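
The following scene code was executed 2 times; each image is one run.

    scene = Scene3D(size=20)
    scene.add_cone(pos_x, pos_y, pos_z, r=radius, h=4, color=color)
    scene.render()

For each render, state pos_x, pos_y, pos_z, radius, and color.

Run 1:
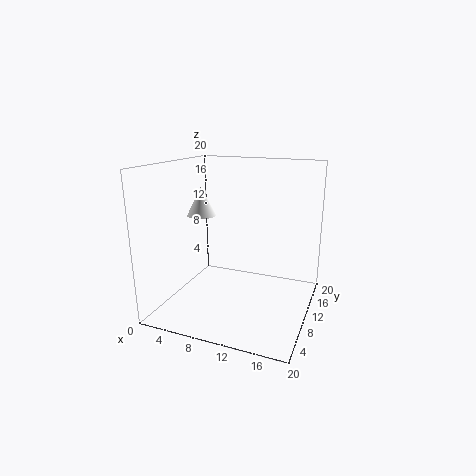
pos_x = 5
pos_y = 9
pos_z = 13
radius = 2
color = 'white'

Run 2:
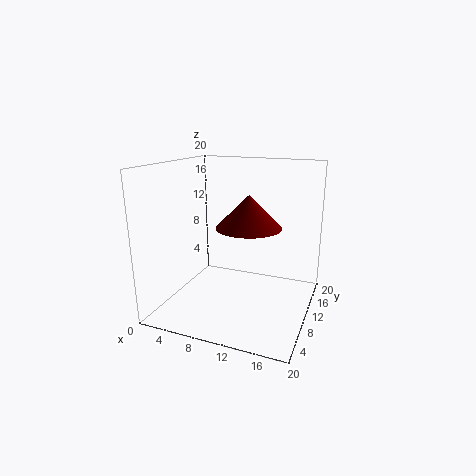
pos_x = 13
pos_y = 6
pos_z = 13
radius = 4
color = 'maroon'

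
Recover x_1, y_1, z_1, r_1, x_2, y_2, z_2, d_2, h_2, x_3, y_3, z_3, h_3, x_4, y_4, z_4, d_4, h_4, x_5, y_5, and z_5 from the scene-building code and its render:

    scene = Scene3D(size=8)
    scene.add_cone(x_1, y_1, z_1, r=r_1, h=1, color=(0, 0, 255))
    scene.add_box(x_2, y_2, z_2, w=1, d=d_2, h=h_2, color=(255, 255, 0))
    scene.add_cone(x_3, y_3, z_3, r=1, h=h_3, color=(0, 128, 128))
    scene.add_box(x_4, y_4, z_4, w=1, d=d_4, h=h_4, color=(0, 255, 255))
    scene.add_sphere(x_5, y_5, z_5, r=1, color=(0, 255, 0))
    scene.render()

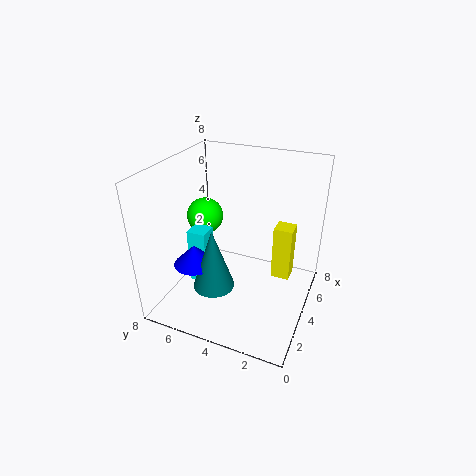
x_1 = 1, y_1 = 5, z_1 = 4, r_1 = 1, x_2 = 4, y_2 = 1, z_2 = 2, d_2 = 1, h_2 = 3, x_3 = 1, y_3 = 4, z_3 = 3, h_3 = 3, x_4 = 2, y_4 = 5, z_4 = 2, d_4 = 1, h_4 = 3, x_5 = 4, y_5 = 6, z_5 = 5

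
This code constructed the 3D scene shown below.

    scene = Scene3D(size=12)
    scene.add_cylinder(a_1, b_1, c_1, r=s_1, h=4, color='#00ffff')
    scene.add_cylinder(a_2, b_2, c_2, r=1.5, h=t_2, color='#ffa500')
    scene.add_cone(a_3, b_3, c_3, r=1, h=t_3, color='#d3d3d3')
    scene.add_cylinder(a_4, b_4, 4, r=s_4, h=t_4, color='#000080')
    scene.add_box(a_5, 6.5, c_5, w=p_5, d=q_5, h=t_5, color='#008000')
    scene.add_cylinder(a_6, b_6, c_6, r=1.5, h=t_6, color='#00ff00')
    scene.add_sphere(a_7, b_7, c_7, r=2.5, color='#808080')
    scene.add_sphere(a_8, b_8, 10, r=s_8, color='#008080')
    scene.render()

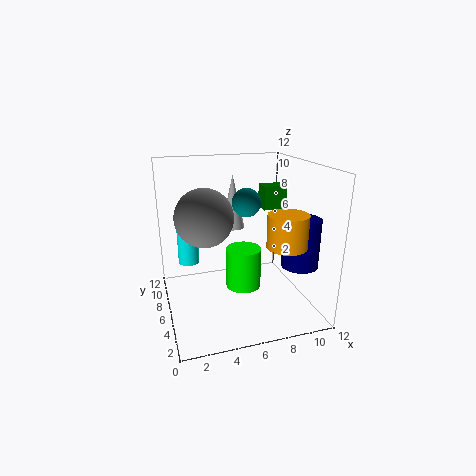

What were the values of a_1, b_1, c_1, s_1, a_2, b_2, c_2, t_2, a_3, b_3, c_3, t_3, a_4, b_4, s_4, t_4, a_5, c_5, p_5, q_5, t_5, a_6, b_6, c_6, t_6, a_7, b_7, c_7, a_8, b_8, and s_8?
a_1 = 2.5
b_1 = 11
c_1 = 2
s_1 = 1
a_2 = 8.5
b_2 = 2
c_2 = 6.5
t_2 = 2.5
a_3 = 6
b_3 = 7.5
c_3 = 6.5
t_3 = 4.5
a_4 = 10.5
b_4 = 3.5
s_4 = 1.5
t_4 = 4
a_5 = 8.5
c_5 = 8
p_5 = 2
q_5 = 1.5
t_5 = 2
a_6 = 6.5
b_6 = 6
c_6 = 1.5
t_6 = 3.5
a_7 = 3.5
b_7 = 7.5
c_7 = 7.5
a_8 = 5.5
b_8 = 2.5
s_8 = 1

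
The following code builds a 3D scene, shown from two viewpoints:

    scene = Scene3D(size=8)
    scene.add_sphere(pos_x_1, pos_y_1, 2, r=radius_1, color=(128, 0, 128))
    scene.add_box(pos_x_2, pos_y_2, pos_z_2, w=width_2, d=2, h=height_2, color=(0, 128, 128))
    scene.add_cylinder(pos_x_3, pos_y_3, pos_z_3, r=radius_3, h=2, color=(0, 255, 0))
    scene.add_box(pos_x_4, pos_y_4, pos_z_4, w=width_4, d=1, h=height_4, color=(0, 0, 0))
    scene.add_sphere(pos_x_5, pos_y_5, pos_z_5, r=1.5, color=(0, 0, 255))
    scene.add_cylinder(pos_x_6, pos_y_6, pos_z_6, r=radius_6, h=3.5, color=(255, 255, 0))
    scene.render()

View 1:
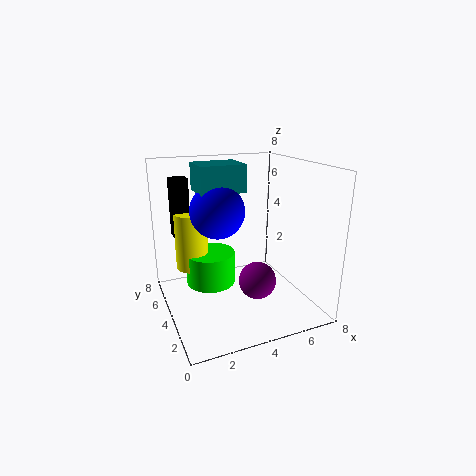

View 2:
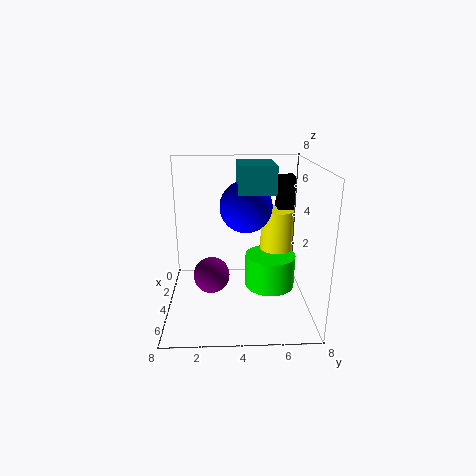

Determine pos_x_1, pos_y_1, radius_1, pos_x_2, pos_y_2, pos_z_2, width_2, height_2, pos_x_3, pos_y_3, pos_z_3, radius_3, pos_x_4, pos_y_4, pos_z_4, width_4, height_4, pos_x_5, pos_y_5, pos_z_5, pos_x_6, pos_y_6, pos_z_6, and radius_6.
pos_x_1 = 4.5, pos_y_1 = 2.5, radius_1 = 1, pos_x_2 = 2, pos_y_2 = 4, pos_z_2 = 6.5, width_2 = 2.5, height_2 = 1.5, pos_x_3 = 3, pos_y_3 = 6, pos_z_3 = 0.5, radius_3 = 1.5, pos_x_4 = 1, pos_y_4 = 6.5, pos_z_4 = 3.5, width_4 = 1, height_4 = 3.5, pos_x_5 = 3, pos_y_5 = 4.5, pos_z_5 = 5.5, pos_x_6 = 2, pos_y_6 = 6.5, pos_z_6 = 1.5, radius_6 = 1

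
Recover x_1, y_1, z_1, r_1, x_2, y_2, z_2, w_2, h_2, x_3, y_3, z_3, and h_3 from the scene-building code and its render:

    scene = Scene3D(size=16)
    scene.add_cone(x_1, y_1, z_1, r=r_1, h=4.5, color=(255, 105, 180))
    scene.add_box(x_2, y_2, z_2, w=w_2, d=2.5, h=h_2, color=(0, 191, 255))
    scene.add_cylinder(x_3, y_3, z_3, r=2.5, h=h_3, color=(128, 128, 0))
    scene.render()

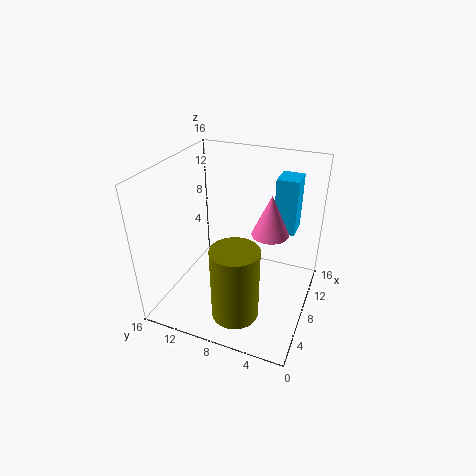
x_1 = 8.5
y_1 = 4.5
z_1 = 9
r_1 = 2
x_2 = 11.5
y_2 = 2.5
z_2 = 7.5
w_2 = 3
h_2 = 6.5
x_3 = 3.5
y_3 = 6.5
z_3 = 1.5
h_3 = 8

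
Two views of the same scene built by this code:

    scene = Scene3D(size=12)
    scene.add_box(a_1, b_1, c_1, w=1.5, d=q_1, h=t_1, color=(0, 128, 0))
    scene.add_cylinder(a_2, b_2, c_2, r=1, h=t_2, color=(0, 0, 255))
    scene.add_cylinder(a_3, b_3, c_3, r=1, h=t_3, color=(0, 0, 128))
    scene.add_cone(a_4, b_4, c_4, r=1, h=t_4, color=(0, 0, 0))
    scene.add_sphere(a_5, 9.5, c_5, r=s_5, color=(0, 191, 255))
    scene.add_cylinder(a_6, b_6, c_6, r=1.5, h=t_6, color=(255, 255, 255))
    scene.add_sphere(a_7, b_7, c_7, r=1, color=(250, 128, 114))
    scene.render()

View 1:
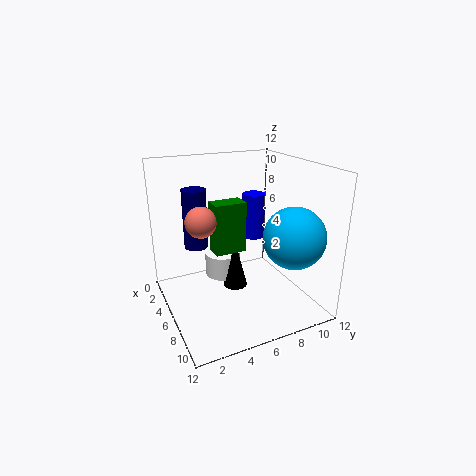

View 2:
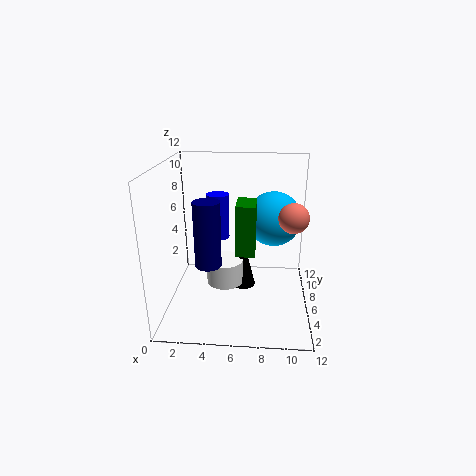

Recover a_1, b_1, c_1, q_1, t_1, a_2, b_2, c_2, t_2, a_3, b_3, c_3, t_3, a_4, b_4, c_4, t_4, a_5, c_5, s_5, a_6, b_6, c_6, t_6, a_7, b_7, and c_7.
a_1 = 6; b_1 = 3.5; c_1 = 5.5; q_1 = 2.5; t_1 = 4; a_2 = 4; b_2 = 8.5; c_2 = 5; t_2 = 4; a_3 = 4; b_3 = 3; c_3 = 5; t_3 = 5; a_4 = 6.5; b_4 = 5.5; c_4 = 2; t_4 = 4; a_5 = 9; c_5 = 6.5; s_5 = 2.5; a_6 = 5; b_6 = 5; c_6 = 2.5; t_6 = 2; a_7 = 10; b_7 = 1.5; c_7 = 9.5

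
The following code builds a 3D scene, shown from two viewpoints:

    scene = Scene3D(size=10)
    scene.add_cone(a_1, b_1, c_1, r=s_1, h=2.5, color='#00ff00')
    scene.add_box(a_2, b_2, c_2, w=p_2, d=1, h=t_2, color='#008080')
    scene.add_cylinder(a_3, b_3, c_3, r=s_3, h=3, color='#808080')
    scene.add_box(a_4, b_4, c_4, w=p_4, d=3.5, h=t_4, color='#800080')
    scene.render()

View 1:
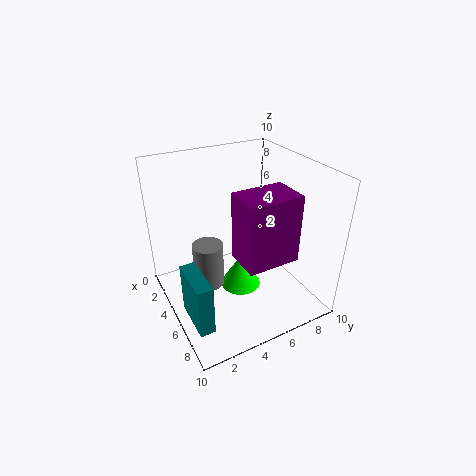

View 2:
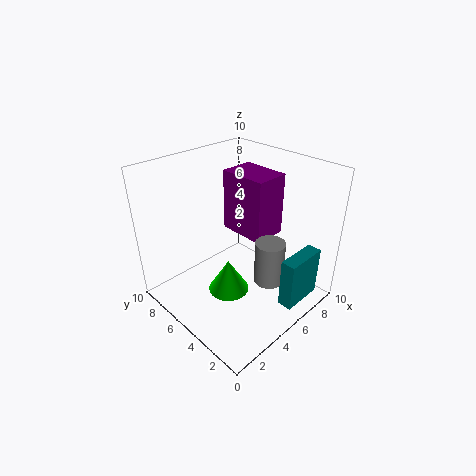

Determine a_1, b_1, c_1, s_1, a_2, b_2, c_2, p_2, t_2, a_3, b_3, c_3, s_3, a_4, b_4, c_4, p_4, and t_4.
a_1 = 4.5, b_1 = 5.5, c_1 = 0.5, s_1 = 1.5, a_2 = 5.5, b_2 = 0.5, c_2 = 1, p_2 = 3, t_2 = 3.5, a_3 = 5.5, b_3 = 2.5, c_3 = 2.5, s_3 = 1, a_4 = 6, b_4 = 4, c_4 = 4.5, p_4 = 2.5, t_4 = 4.5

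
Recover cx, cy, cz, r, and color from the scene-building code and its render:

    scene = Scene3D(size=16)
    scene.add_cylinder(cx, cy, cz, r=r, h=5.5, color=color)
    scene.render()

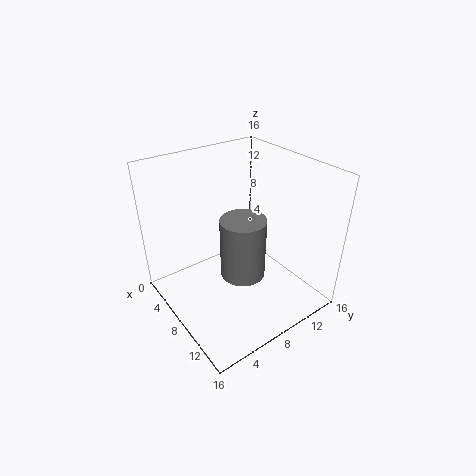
cx = 13.5
cy = 4.5
cz = 8.5
r = 2
color = 'gray'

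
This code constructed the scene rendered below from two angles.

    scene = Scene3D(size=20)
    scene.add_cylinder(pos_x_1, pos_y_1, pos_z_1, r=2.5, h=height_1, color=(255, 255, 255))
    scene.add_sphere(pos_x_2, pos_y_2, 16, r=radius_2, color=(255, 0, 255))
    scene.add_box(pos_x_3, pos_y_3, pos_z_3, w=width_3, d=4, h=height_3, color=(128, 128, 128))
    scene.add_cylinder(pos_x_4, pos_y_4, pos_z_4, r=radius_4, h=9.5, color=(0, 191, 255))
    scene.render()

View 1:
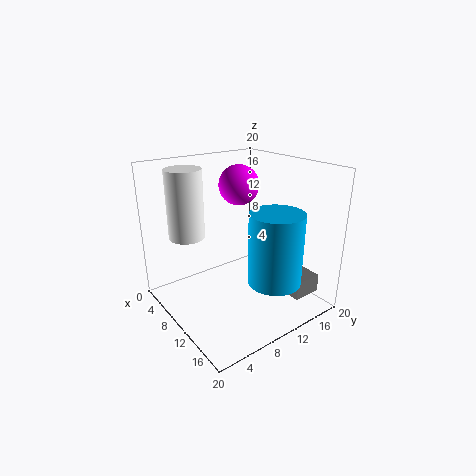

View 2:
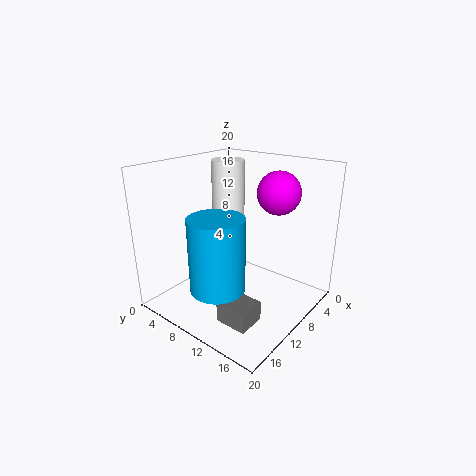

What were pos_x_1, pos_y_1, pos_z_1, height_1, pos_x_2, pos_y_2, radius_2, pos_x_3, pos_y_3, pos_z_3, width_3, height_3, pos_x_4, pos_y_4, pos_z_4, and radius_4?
pos_x_1 = 5.5
pos_y_1 = 4.5
pos_z_1 = 10
height_1 = 9.5
pos_x_2 = 5.5
pos_y_2 = 13.5
radius_2 = 3
pos_x_3 = 15
pos_y_3 = 13.5
pos_z_3 = 3
width_3 = 3.5
height_3 = 2.5
pos_x_4 = 16
pos_y_4 = 11.5
pos_z_4 = 5.5
radius_4 = 3.5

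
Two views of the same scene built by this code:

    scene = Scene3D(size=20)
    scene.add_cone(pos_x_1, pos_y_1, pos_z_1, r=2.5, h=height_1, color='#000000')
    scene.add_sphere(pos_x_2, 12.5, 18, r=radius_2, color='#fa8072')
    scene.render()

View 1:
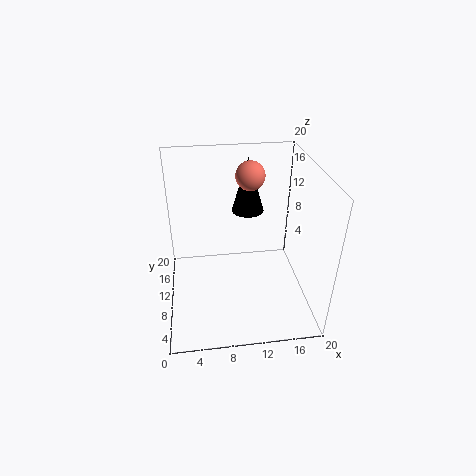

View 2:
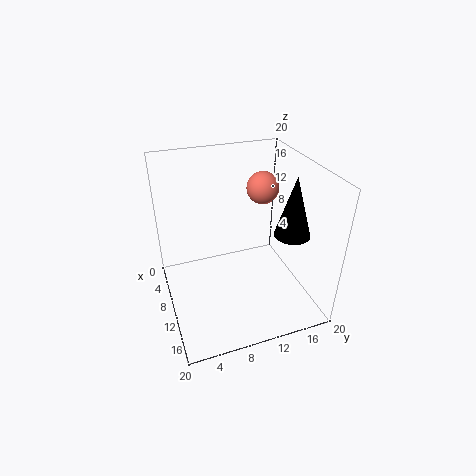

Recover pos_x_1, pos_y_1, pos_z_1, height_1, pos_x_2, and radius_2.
pos_x_1 = 12.5
pos_y_1 = 17
pos_z_1 = 10.5
height_1 = 8.5
pos_x_2 = 12
radius_2 = 2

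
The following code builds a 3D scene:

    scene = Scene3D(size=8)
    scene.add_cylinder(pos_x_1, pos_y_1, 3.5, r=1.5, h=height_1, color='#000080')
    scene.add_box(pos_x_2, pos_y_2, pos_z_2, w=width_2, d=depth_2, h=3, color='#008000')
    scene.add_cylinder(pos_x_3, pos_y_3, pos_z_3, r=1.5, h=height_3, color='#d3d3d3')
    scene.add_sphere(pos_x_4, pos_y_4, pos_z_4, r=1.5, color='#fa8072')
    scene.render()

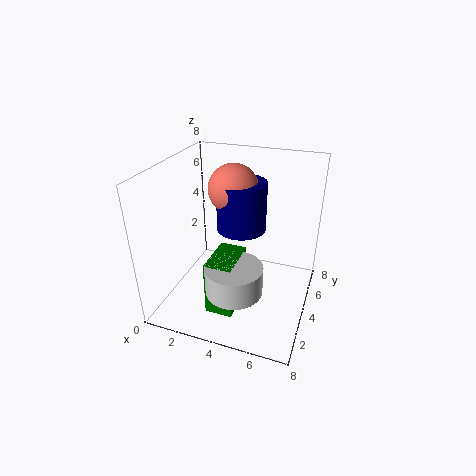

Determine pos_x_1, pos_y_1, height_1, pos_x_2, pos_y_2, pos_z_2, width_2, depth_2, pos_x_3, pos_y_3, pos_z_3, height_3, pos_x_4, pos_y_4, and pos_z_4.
pos_x_1 = 3.5
pos_y_1 = 6
height_1 = 3
pos_x_2 = 3
pos_y_2 = 1.5
pos_z_2 = 0.5
width_2 = 1.5
depth_2 = 2.5
pos_x_3 = 4.5
pos_y_3 = 2
pos_z_3 = 2
height_3 = 1.5
pos_x_4 = 3
pos_y_4 = 6
pos_z_4 = 6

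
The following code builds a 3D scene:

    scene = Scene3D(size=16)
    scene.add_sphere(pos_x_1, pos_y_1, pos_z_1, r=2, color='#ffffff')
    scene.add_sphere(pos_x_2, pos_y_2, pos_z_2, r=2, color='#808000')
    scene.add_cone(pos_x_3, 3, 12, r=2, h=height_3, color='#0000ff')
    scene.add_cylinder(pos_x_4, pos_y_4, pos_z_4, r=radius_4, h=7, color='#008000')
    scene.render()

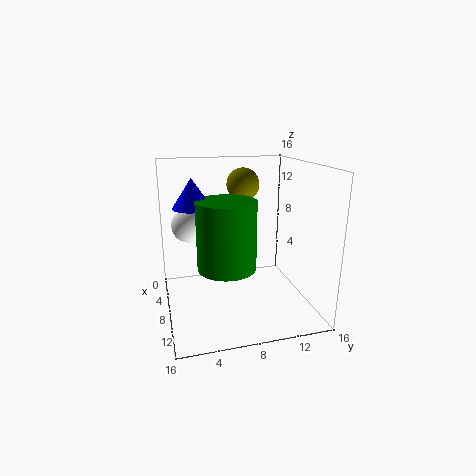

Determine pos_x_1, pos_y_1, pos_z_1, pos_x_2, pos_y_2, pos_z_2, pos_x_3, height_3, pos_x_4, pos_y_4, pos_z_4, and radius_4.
pos_x_1 = 5; pos_y_1 = 3; pos_z_1 = 9; pos_x_2 = 3; pos_y_2 = 10; pos_z_2 = 13; pos_x_3 = 9; height_3 = 3; pos_x_4 = 11; pos_y_4 = 6; pos_z_4 = 6; radius_4 = 3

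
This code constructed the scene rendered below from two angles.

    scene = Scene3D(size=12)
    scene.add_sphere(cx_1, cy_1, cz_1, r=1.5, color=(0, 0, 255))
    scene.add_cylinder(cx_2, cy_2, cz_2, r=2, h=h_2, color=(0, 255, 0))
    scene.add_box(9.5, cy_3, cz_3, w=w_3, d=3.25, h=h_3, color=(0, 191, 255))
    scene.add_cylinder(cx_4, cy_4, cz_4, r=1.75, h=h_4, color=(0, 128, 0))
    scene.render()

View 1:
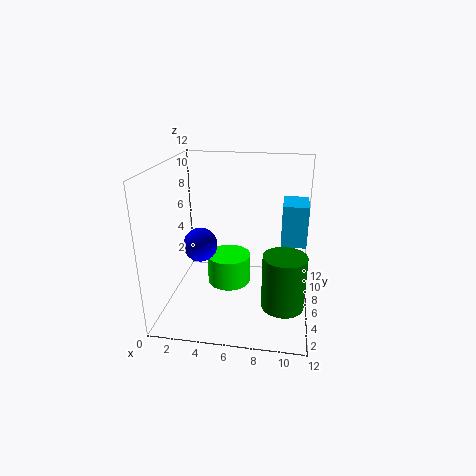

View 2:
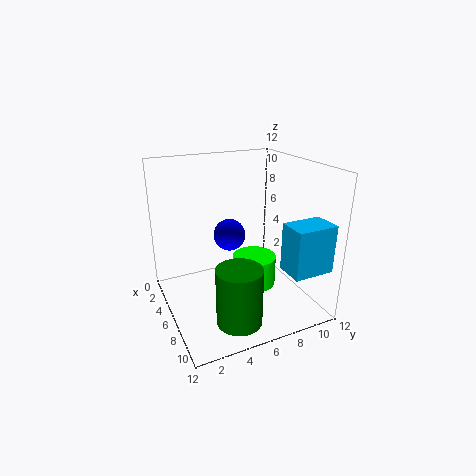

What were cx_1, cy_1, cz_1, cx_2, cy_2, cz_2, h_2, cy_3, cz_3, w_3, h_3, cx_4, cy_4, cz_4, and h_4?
cx_1 = 2.5
cy_1 = 6.75
cz_1 = 4.75
cx_2 = 4.75
cy_2 = 8.25
cz_2 = 0.5
h_2 = 2.75
cy_3 = 8
cz_3 = 4.5
w_3 = 2.25
h_3 = 3.75
cx_4 = 10
cy_4 = 4.25
cz_4 = 1
h_4 = 4.5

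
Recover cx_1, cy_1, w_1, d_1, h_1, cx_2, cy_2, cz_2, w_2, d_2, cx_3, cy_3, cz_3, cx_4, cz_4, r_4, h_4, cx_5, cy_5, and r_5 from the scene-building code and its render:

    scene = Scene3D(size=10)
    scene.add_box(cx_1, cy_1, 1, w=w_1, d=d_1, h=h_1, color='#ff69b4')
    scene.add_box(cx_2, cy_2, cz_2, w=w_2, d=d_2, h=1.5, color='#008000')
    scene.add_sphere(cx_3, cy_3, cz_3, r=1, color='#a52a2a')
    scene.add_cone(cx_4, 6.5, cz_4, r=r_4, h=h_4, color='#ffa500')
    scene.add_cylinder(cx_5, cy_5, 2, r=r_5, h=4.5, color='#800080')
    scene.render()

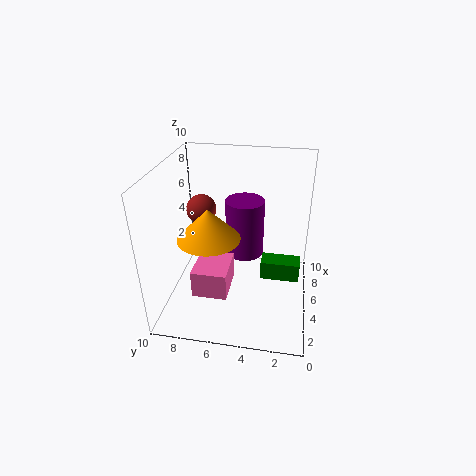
cx_1 = 3
cy_1 = 5.5
w_1 = 3
d_1 = 2.5
h_1 = 2
cx_2 = 6.5
cy_2 = 0.5
cz_2 = 0.5
w_2 = 1.5
d_2 = 3
cx_3 = 5
cy_3 = 7.5
cz_3 = 7
cx_4 = 3
cz_4 = 6
r_4 = 2
h_4 = 2
cx_5 = 8
cy_5 = 5
r_5 = 1.5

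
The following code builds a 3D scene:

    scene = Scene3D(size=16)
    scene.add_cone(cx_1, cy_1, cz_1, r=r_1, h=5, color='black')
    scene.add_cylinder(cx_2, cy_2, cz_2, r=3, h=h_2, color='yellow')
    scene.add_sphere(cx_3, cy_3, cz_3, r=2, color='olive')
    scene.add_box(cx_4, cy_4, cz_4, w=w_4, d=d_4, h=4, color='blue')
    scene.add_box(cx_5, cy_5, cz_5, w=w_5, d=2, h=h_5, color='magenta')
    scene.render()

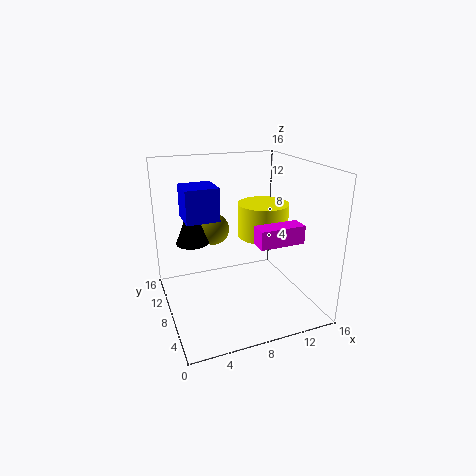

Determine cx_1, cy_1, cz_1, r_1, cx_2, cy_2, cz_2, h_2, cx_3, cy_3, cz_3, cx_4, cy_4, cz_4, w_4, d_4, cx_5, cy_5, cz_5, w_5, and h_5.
cx_1 = 4, cy_1 = 13, cz_1 = 6, r_1 = 2, cx_2 = 12, cy_2 = 10, cz_2 = 7, h_2 = 4, cx_3 = 7, cy_3 = 14, cz_3 = 7, cx_4 = 3, cy_4 = 11, cz_4 = 9, w_4 = 4, d_4 = 4, cx_5 = 9, cy_5 = 4, cz_5 = 8, w_5 = 5, h_5 = 2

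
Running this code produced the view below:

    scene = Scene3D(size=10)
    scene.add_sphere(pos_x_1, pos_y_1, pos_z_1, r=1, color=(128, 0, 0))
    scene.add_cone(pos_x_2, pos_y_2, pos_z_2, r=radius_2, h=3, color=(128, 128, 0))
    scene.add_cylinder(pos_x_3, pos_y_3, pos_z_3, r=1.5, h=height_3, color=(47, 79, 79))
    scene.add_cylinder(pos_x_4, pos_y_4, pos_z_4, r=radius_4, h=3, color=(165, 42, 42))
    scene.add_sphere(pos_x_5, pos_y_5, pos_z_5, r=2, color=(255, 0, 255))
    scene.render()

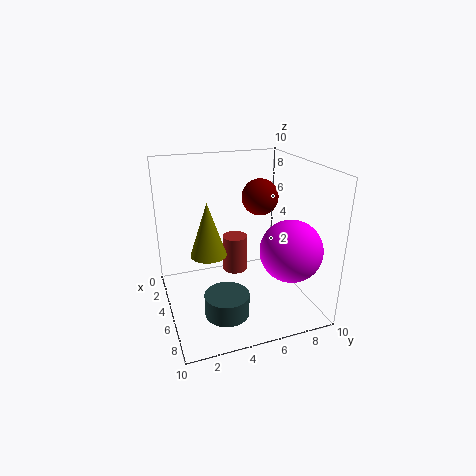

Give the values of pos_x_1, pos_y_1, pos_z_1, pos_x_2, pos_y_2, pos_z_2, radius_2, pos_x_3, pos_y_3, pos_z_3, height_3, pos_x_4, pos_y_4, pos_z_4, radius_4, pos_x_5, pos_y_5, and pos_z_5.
pos_x_1 = 8.5
pos_y_1 = 5
pos_z_1 = 9
pos_x_2 = 8.5
pos_y_2 = 2
pos_z_2 = 6
radius_2 = 1
pos_x_3 = 7
pos_y_3 = 3.5
pos_z_3 = 0.5
height_3 = 1.5
pos_x_4 = 1.5
pos_y_4 = 6
pos_z_4 = 0.5
radius_4 = 1
pos_x_5 = 8
pos_y_5 = 7.5
pos_z_5 = 5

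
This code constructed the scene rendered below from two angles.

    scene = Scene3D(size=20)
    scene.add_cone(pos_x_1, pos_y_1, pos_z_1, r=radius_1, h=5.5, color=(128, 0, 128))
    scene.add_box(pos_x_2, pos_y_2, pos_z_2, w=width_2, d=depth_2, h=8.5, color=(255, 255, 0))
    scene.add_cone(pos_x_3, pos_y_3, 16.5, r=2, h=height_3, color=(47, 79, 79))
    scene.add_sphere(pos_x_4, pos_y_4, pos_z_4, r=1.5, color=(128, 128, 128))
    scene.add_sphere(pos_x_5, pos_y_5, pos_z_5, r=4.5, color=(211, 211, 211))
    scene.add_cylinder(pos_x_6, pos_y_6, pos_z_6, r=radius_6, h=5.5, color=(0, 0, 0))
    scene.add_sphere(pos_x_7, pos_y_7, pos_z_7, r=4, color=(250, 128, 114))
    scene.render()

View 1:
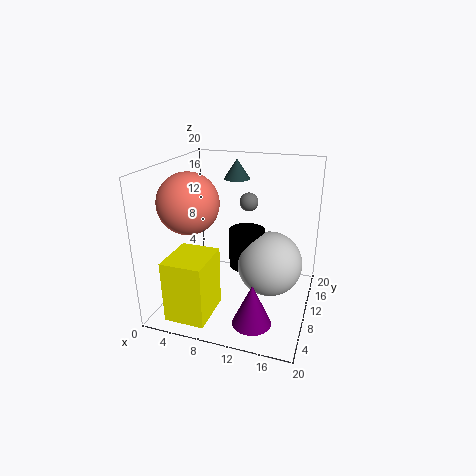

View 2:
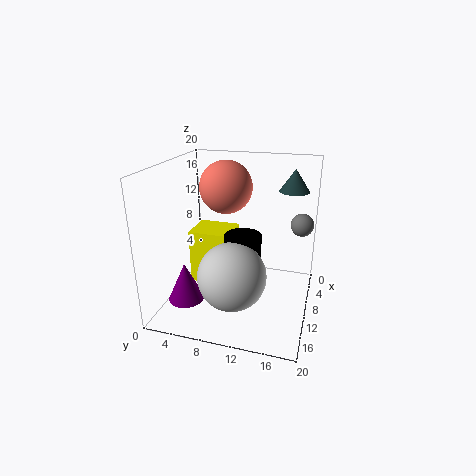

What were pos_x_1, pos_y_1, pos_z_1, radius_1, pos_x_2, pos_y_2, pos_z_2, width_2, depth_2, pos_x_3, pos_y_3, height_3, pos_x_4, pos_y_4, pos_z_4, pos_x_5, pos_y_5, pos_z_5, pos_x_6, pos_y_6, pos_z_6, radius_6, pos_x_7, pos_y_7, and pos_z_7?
pos_x_1 = 14, pos_y_1 = 3.5, pos_z_1 = 1.5, radius_1 = 2.5, pos_x_2 = 2.5, pos_y_2 = 1.5, pos_z_2 = 0.5, width_2 = 5.5, depth_2 = 6.5, pos_x_3 = 7.5, pos_y_3 = 17, height_3 = 3, pos_x_4 = 9, pos_y_4 = 18.5, pos_z_4 = 12.5, pos_x_5 = 14.5, pos_y_5 = 10.5, pos_z_5 = 6.5, pos_x_6 = 11, pos_y_6 = 11, pos_z_6 = 5.5, radius_6 = 2.5, pos_x_7 = 4.5, pos_y_7 = 6.5, pos_z_7 = 15.5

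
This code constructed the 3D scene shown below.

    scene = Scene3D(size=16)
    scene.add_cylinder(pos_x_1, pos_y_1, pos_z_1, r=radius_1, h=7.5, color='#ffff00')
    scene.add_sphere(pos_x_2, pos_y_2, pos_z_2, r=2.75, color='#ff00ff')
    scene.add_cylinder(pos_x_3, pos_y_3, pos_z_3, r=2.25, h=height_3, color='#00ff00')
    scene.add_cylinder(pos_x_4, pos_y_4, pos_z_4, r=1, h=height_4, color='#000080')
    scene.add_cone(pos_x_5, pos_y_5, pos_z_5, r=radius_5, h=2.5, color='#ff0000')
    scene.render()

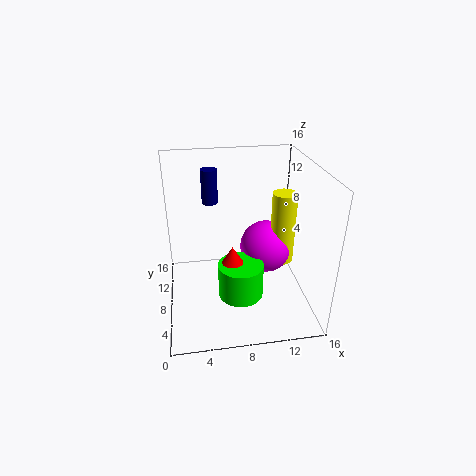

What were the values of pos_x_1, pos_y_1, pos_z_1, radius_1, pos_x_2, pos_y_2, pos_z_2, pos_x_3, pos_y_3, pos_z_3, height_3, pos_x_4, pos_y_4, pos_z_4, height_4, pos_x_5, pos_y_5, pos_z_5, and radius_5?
pos_x_1 = 12.25; pos_y_1 = 5.5; pos_z_1 = 6.5; radius_1 = 1.25; pos_x_2 = 10.75; pos_y_2 = 6.25; pos_z_2 = 7.75; pos_x_3 = 7.5; pos_y_3 = 3.25; pos_z_3 = 4.25; height_3 = 3.5; pos_x_4 = 5.5; pos_y_4 = 14.25; pos_z_4 = 9.75; height_4 = 4.25; pos_x_5 = 6.75; pos_y_5 = 3.75; pos_z_5 = 7; radius_5 = 1.5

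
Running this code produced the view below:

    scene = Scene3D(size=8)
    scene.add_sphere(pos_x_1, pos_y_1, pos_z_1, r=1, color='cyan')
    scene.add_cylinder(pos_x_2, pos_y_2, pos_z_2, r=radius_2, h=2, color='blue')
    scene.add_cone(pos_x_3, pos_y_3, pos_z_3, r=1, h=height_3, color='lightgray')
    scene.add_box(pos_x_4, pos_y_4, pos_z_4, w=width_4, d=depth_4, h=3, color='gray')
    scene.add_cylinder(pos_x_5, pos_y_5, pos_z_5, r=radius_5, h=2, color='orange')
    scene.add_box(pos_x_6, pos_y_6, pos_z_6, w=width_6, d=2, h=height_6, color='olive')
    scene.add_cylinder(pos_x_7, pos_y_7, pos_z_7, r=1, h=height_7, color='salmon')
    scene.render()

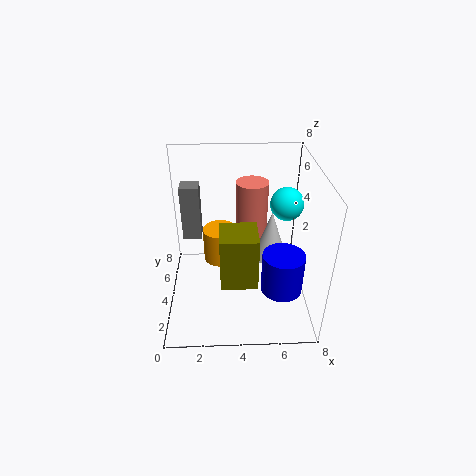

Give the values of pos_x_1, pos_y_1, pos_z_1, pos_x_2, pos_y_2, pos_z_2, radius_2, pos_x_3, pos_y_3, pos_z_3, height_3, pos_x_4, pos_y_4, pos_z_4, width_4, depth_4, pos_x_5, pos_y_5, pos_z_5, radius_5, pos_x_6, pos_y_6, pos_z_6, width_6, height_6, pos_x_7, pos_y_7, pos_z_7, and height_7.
pos_x_1 = 7, pos_y_1 = 6, pos_z_1 = 5, pos_x_2 = 6, pos_y_2 = 1, pos_z_2 = 3, radius_2 = 1, pos_x_3 = 6, pos_y_3 = 5, pos_z_3 = 2, height_3 = 3, pos_x_4 = 1, pos_y_4 = 4, pos_z_4 = 4, width_4 = 1, depth_4 = 1, pos_x_5 = 3, pos_y_5 = 5, pos_z_5 = 2, radius_5 = 1, pos_x_6 = 3, pos_y_6 = 2, pos_z_6 = 2, width_6 = 2, height_6 = 3, pos_x_7 = 5, pos_y_7 = 7, pos_z_7 = 2, height_7 = 4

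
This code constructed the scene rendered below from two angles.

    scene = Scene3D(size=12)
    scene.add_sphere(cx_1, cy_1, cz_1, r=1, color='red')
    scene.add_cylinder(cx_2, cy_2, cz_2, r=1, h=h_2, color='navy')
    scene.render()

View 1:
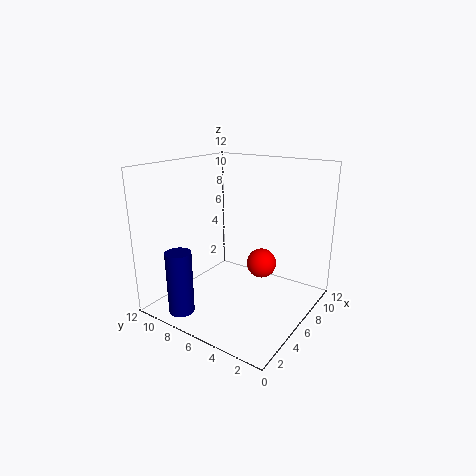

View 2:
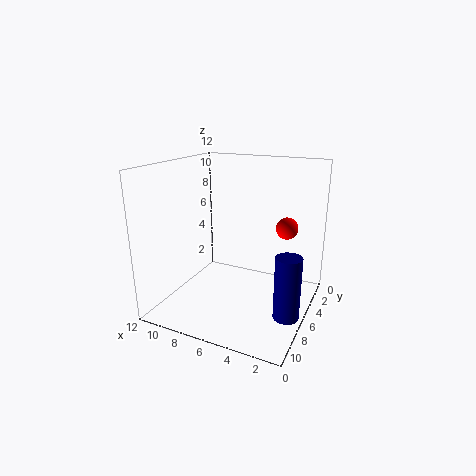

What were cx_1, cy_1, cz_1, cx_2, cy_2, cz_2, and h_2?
cx_1 = 3, cy_1 = 2, cz_1 = 6, cx_2 = 1, cy_2 = 8, cz_2 = 1, h_2 = 5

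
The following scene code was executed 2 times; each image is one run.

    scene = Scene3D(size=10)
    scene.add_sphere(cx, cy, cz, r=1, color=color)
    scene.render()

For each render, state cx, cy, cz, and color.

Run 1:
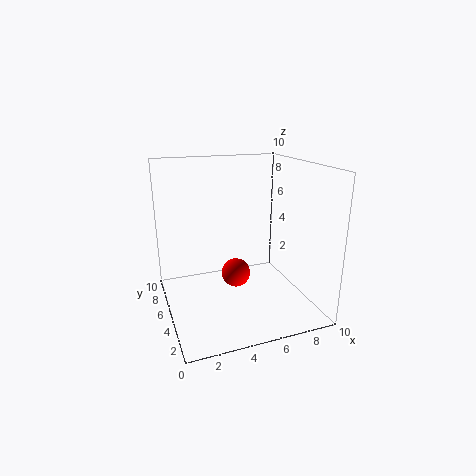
cx = 4.75, cy = 4.75, cz = 2.5, color = 'red'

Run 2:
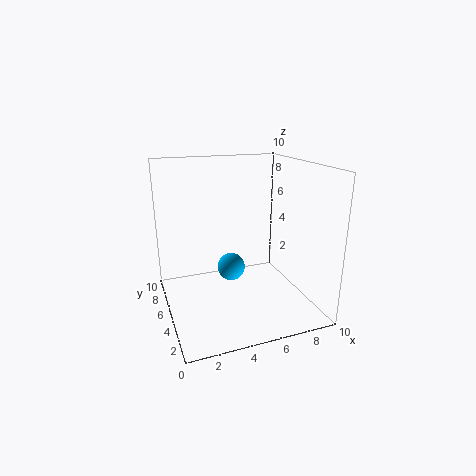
cx = 4.75, cy = 5.75, cz = 2.5, color = 'deepskyblue'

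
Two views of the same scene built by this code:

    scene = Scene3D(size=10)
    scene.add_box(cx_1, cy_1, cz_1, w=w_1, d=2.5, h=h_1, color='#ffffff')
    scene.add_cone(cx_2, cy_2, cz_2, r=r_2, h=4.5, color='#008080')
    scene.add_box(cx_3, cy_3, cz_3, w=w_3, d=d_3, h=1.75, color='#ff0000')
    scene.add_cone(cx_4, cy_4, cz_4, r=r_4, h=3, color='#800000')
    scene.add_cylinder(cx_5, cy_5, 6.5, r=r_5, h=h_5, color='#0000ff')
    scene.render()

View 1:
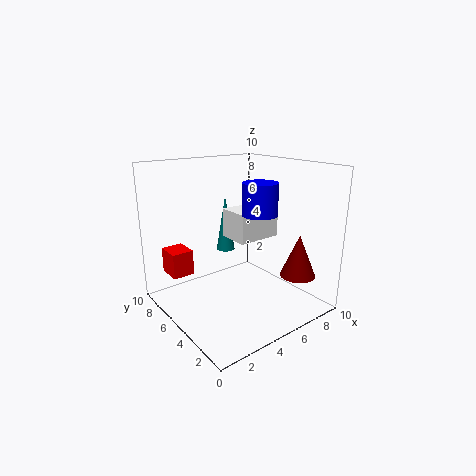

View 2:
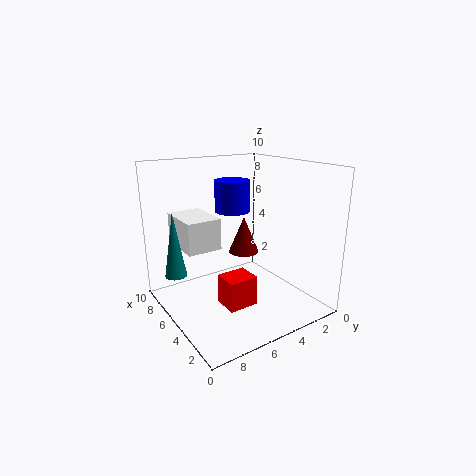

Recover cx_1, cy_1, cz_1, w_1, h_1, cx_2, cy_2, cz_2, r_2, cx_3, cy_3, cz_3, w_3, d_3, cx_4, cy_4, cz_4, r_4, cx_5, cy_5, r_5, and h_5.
cx_1 = 6, cy_1 = 5.75, cz_1 = 4, w_1 = 3.5, h_1 = 2.25, cx_2 = 6.75, cy_2 = 9, cz_2 = 2.5, r_2 = 0.75, cx_3 = 0.75, cy_3 = 6.5, cz_3 = 2.5, w_3 = 1.5, d_3 = 1.75, cx_4 = 8.25, cy_4 = 2.25, cz_4 = 2.25, r_4 = 1.25, cx_5 = 6.5, cy_5 = 4.5, r_5 = 1.25, h_5 = 2.25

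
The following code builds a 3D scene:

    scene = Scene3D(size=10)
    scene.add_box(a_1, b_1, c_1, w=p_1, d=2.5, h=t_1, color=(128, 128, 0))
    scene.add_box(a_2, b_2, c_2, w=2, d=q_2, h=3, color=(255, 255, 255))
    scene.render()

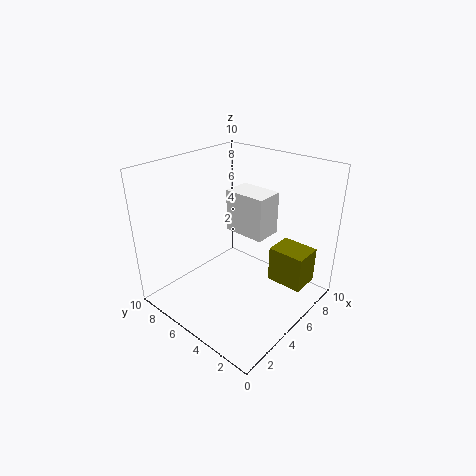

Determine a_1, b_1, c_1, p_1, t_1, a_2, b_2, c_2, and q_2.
a_1 = 6; b_1 = 0.5; c_1 = 2; p_1 = 2; t_1 = 2.5; a_2 = 5.5; b_2 = 3.5; c_2 = 5; q_2 = 3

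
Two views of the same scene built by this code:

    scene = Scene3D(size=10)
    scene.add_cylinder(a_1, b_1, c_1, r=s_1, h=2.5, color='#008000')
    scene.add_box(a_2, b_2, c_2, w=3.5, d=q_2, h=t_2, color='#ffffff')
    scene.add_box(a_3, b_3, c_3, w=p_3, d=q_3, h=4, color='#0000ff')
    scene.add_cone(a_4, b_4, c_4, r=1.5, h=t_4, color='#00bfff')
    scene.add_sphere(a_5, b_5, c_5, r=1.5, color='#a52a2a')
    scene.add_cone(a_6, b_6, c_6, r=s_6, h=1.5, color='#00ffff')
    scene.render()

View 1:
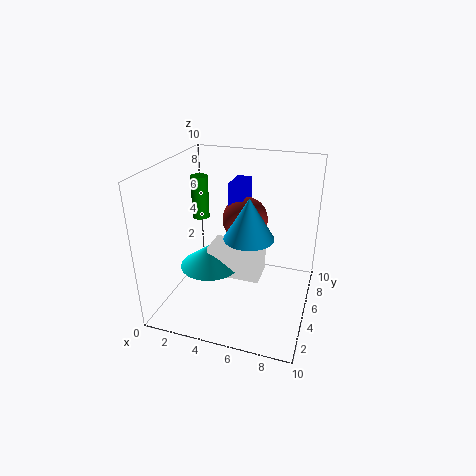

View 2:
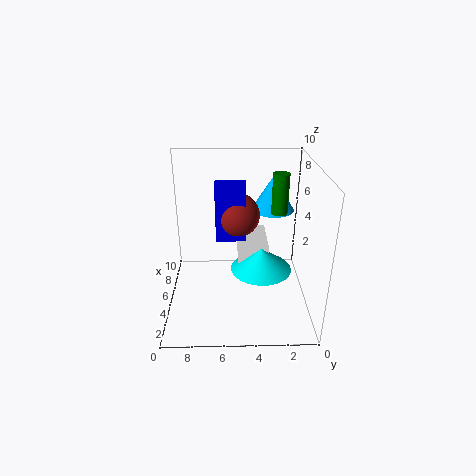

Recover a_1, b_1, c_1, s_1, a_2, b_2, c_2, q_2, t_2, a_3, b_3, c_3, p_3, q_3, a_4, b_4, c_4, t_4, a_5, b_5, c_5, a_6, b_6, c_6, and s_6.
a_1 = 3.5, b_1 = 2.5, c_1 = 7.5, s_1 = 0.5, a_2 = 3.5, b_2 = 3, c_2 = 3, q_2 = 2, t_2 = 2, a_3 = 4.5, b_3 = 4.5, c_3 = 5, p_3 = 1, q_3 = 2, a_4 = 6.5, b_4 = 2.5, c_4 = 6.5, t_4 = 2.5, a_5 = 5.5, b_5 = 5, c_5 = 6.5, a_6 = 3.5, b_6 = 3.5, c_6 = 3.5, s_6 = 2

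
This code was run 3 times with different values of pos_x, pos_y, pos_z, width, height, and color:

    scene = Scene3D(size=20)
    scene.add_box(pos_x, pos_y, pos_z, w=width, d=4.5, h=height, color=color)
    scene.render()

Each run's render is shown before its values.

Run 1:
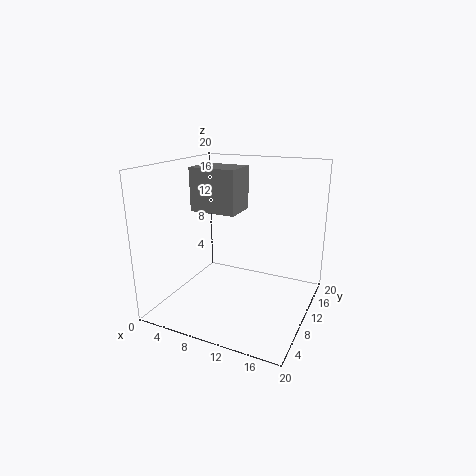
pos_x = 5.5; pos_y = 5.5; pos_z = 14.5; width = 6; height = 5.5; color = 'gray'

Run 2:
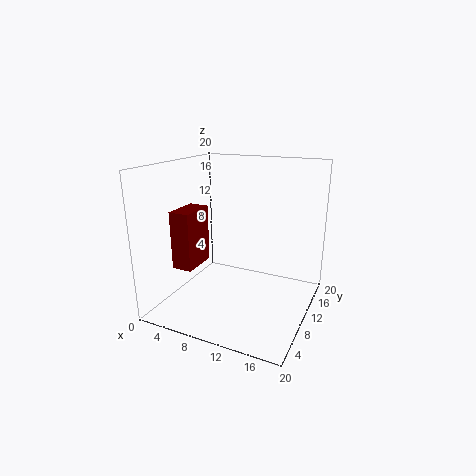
pos_x = 5.5; pos_y = 1; pos_z = 8.5; width = 2.5; height = 7; color = 'maroon'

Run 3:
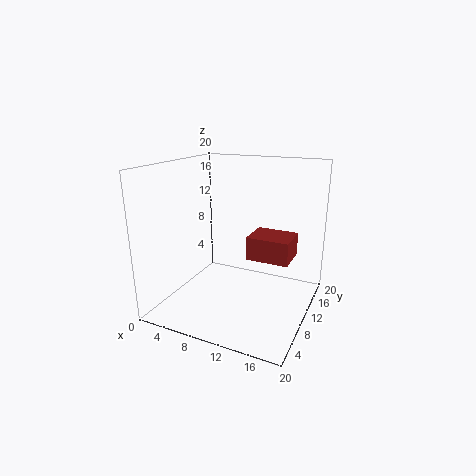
pos_x = 12.5; pos_y = 7; pos_z = 8.5; width = 5.5; height = 3; color = 'brown'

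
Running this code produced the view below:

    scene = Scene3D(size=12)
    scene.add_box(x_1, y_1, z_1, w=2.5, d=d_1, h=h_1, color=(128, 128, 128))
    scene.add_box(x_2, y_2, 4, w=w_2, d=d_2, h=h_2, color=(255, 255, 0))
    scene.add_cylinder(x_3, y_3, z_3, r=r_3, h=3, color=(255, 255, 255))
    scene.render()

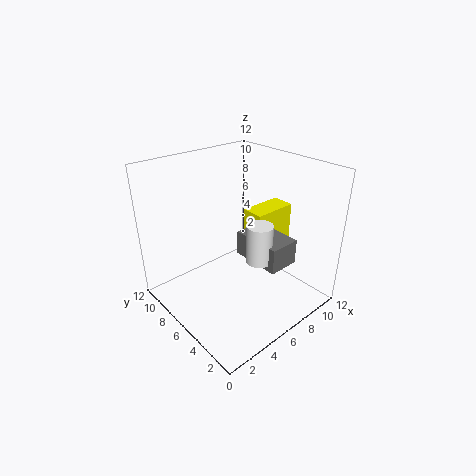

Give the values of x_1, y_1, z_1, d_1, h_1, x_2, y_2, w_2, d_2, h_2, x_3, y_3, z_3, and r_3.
x_1 = 5.5
y_1 = 1.5
z_1 = 5
d_1 = 4
h_1 = 2
x_2 = 8
y_2 = 5.5
w_2 = 4
d_2 = 2
h_2 = 3.5
x_3 = 5.5
y_3 = 3
z_3 = 5.5
r_3 = 1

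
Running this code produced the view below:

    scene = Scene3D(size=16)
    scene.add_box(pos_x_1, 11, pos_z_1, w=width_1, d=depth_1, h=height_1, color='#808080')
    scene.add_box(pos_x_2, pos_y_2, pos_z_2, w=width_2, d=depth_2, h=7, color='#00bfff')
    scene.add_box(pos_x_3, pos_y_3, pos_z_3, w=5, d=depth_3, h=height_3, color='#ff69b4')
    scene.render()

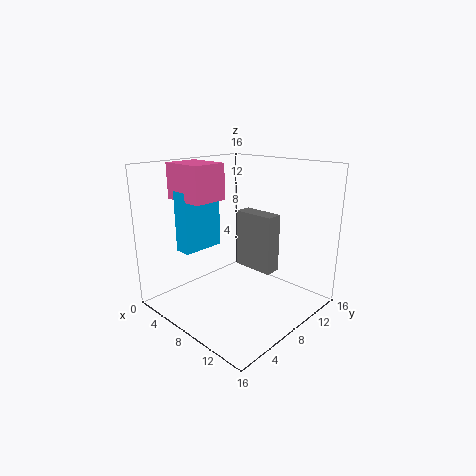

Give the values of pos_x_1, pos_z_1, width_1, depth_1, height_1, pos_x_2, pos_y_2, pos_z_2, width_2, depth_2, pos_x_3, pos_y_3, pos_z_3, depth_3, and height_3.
pos_x_1 = 5, pos_z_1 = 3, width_1 = 5, depth_1 = 2, height_1 = 7, pos_x_2 = 2, pos_y_2 = 4, pos_z_2 = 6, width_2 = 2, depth_2 = 5, pos_x_3 = 1, pos_y_3 = 4, pos_z_3 = 12, depth_3 = 4, height_3 = 4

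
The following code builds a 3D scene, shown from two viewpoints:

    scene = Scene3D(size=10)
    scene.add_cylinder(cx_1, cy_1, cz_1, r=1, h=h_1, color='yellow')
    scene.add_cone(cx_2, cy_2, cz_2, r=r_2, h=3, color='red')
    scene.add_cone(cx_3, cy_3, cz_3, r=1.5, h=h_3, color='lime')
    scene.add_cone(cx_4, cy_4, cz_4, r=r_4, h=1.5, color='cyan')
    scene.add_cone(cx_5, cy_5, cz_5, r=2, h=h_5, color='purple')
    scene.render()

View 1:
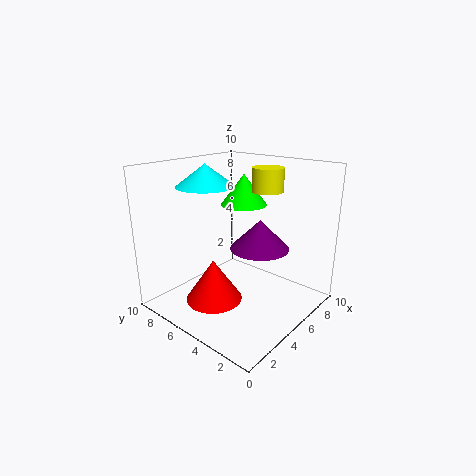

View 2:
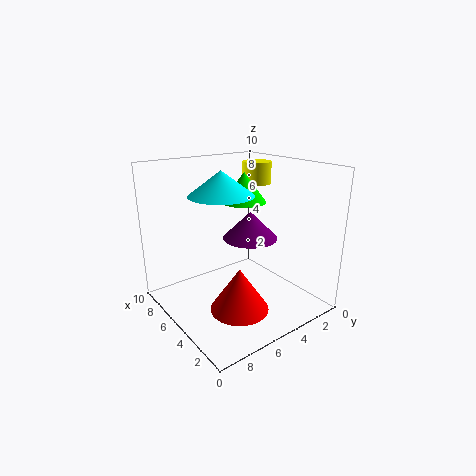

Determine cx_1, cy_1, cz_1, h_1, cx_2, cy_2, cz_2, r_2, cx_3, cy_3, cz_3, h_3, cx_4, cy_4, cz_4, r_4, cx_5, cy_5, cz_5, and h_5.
cx_1 = 5.5, cy_1 = 3, cz_1 = 8.5, h_1 = 1.5, cx_2 = 3.5, cy_2 = 6, cz_2 = 0.5, r_2 = 2, cx_3 = 5, cy_3 = 4.5, cz_3 = 7.5, h_3 = 2, cx_4 = 4, cy_4 = 7, cz_4 = 8.5, r_4 = 2, cx_5 = 5.5, cy_5 = 3.5, cz_5 = 4.5, h_5 = 2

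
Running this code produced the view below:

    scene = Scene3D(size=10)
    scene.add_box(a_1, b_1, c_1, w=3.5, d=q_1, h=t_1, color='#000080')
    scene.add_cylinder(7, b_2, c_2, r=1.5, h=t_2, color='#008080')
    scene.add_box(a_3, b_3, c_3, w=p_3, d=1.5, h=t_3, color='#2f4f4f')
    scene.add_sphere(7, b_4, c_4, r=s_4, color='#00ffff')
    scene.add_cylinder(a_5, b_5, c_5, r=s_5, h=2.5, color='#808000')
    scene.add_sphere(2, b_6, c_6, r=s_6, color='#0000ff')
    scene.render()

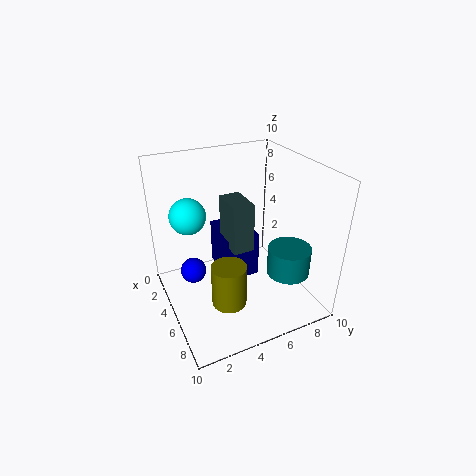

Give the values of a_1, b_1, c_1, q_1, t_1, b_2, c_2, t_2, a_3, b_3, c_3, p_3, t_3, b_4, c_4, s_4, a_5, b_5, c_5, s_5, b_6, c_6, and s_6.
a_1 = 1, b_1 = 4.5, c_1 = 1, q_1 = 2.5, t_1 = 3.5, b_2 = 8, c_2 = 2.5, t_2 = 2, a_3 = 3, b_3 = 4.5, c_3 = 4, p_3 = 2.5, t_3 = 3.5, b_4 = 1, c_4 = 8.5, s_4 = 1, a_5 = 9, b_5 = 2.5, c_5 = 3.5, s_5 = 1, b_6 = 2.5, c_6 = 1, s_6 = 1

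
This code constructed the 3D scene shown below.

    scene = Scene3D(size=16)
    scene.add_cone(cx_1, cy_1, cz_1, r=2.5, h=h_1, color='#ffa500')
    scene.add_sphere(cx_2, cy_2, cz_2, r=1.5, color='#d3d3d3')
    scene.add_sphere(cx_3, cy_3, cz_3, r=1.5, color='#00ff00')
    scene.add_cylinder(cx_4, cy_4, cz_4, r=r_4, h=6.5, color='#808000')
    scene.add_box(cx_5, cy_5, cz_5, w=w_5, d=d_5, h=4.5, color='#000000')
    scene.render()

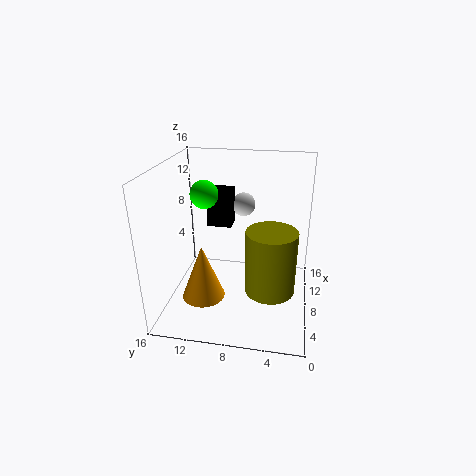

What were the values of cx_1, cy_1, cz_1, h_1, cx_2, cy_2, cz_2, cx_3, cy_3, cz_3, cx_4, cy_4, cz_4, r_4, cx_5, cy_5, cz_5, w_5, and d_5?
cx_1 = 7
cy_1 = 12
cz_1 = 0.5
h_1 = 6.5
cx_2 = 14.5
cy_2 = 8.5
cz_2 = 9.5
cx_3 = 7.5
cy_3 = 11.5
cz_3 = 13
cx_4 = 4
cy_4 = 4
cz_4 = 4.5
r_4 = 2.5
cx_5 = 11.5
cy_5 = 9.5
cz_5 = 7.5
w_5 = 2.5
d_5 = 3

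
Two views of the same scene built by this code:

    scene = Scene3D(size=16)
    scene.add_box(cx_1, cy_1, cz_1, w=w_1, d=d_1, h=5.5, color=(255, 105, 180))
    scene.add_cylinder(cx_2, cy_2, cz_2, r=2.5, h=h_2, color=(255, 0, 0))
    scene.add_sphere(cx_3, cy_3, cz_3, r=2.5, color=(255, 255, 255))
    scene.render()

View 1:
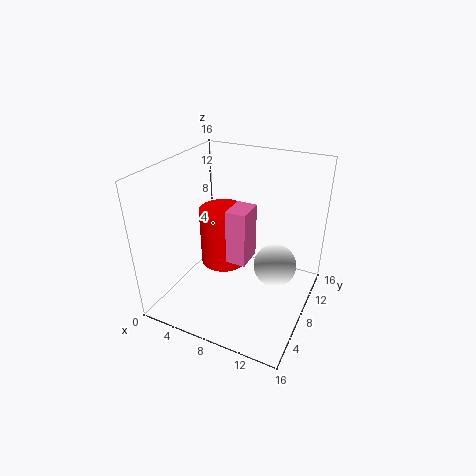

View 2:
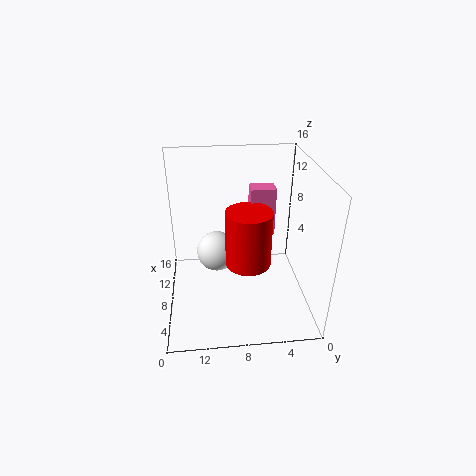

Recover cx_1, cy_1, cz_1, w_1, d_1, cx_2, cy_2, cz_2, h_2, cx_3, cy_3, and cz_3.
cx_1 = 8.75; cy_1 = 3.75; cz_1 = 7.75; w_1 = 2; d_1 = 2.75; cx_2 = 6.75; cy_2 = 7; cz_2 = 5.5; h_2 = 6.25; cx_3 = 11.75; cy_3 = 10.25; cz_3 = 4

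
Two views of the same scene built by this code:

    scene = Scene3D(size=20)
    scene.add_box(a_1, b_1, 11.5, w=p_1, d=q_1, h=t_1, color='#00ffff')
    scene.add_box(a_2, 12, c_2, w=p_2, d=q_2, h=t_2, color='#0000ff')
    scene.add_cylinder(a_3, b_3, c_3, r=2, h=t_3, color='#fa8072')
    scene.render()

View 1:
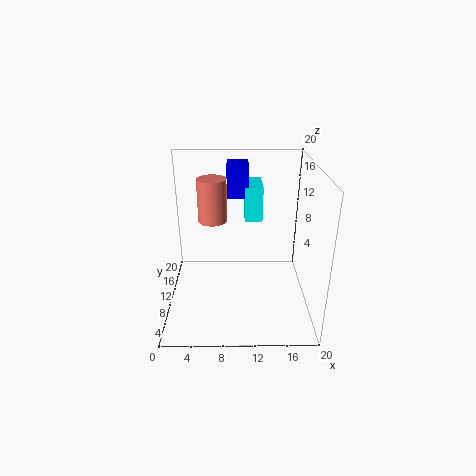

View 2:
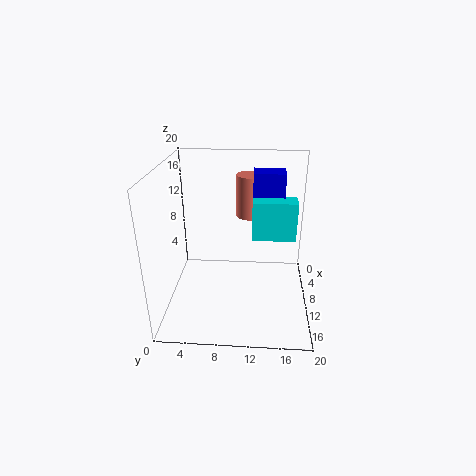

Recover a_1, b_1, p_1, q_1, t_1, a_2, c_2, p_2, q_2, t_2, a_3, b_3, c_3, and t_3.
a_1 = 11, b_1 = 12, p_1 = 2.5, q_1 = 5.5, t_1 = 5, a_2 = 8.5, c_2 = 15, p_2 = 3, q_2 = 4, t_2 = 4.5, a_3 = 6.5, b_3 = 11.5, c_3 = 12, t_3 = 6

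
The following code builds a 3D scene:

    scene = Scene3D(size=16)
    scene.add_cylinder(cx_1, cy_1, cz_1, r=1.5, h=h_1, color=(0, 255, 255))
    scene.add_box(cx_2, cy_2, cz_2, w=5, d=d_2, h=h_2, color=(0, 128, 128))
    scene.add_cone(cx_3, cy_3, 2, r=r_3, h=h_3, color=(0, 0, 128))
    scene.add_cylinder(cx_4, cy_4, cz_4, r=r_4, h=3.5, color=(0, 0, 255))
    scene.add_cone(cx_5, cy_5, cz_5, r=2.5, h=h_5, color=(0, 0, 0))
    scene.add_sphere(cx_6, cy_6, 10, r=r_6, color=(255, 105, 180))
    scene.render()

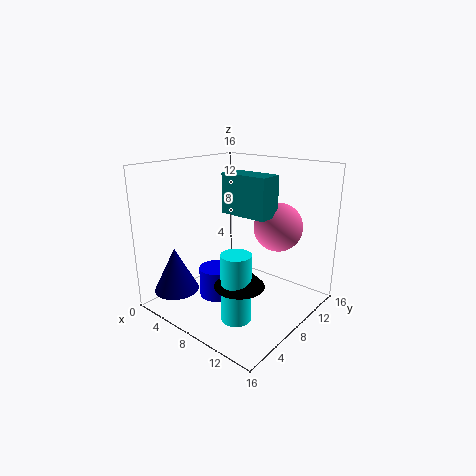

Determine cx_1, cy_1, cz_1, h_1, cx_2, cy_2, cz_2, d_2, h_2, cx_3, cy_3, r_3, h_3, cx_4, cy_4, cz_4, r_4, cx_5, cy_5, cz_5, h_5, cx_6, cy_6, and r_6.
cx_1 = 11.5, cy_1 = 3.5, cz_1 = 1.5, h_1 = 7, cx_2 = 8, cy_2 = 5.5, cz_2 = 11.5, d_2 = 2.5, h_2 = 4, cx_3 = 3, cy_3 = 3, r_3 = 2.5, h_3 = 5, cx_4 = 5.5, cy_4 = 7, cz_4 = 0.5, r_4 = 2, cx_5 = 11.5, cy_5 = 4, cz_5 = 5, h_5 = 2.5, cx_6 = 12.5, cy_6 = 9, r_6 = 2.5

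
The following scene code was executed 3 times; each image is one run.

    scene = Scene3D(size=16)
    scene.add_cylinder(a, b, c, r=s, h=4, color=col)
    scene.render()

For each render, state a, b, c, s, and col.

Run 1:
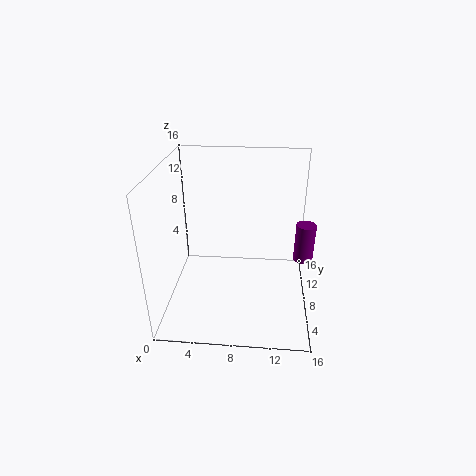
a = 15
b = 6
c = 7
s = 1
col = 'purple'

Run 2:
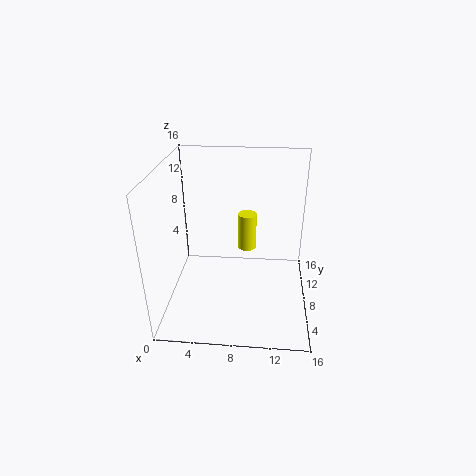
a = 9
b = 8
c = 7
s = 1
col = 'yellow'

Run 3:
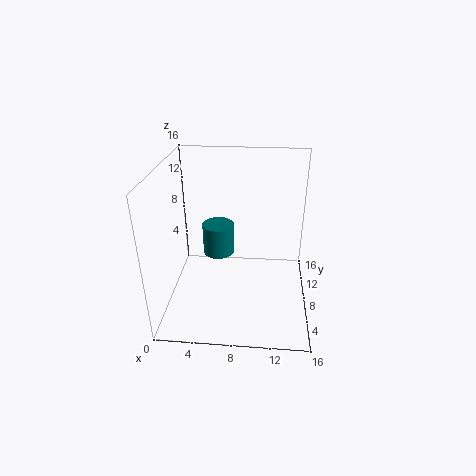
a = 5
b = 13
c = 3
s = 2
col = 'teal'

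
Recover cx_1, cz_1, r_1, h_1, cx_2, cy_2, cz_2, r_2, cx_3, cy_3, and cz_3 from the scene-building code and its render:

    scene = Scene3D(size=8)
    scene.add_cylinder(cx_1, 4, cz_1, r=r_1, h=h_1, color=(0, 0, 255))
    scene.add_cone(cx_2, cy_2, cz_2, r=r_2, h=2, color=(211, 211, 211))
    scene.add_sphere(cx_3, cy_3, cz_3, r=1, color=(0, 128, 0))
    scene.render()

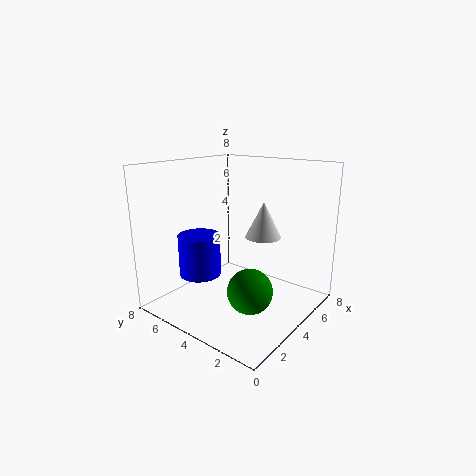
cx_1 = 1; cz_1 = 3; r_1 = 1; h_1 = 2; cx_2 = 5; cy_2 = 3; cz_2 = 4; r_2 = 1; cx_3 = 1; cy_3 = 1; cz_3 = 3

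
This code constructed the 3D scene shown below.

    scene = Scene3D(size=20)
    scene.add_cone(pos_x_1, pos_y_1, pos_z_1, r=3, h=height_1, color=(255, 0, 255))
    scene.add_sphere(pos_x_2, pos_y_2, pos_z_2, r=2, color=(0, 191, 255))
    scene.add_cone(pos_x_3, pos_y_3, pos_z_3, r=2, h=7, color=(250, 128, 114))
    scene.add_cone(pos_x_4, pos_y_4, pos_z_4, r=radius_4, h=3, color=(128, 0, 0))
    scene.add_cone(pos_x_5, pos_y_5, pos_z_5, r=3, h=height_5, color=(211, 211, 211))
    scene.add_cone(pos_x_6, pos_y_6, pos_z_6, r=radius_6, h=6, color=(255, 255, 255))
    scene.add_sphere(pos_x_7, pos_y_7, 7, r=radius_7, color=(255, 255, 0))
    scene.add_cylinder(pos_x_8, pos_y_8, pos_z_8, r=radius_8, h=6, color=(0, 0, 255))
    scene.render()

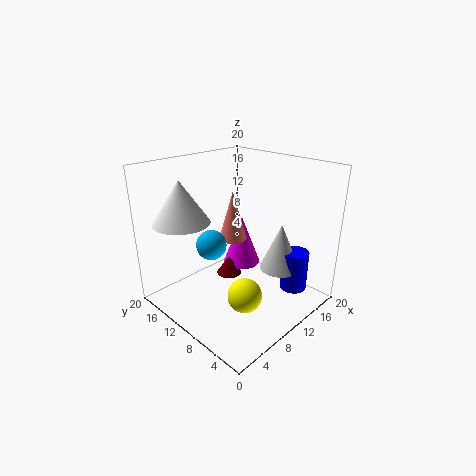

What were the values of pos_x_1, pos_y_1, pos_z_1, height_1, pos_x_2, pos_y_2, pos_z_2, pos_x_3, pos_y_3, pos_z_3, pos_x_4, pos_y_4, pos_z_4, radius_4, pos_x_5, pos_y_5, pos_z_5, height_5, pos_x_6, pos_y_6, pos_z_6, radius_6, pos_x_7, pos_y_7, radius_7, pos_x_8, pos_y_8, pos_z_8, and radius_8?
pos_x_1 = 16; pos_y_1 = 15; pos_z_1 = 2; height_1 = 8; pos_x_2 = 6; pos_y_2 = 11; pos_z_2 = 10; pos_x_3 = 11; pos_y_3 = 12; pos_z_3 = 9; pos_x_4 = 13; pos_y_4 = 15; pos_z_4 = 1; radius_4 = 2; pos_x_5 = 16; pos_y_5 = 7; pos_z_5 = 4; height_5 = 7; pos_x_6 = 5; pos_y_6 = 16; pos_z_6 = 12; radius_6 = 4; pos_x_7 = 4; pos_y_7 = 3; radius_7 = 2; pos_x_8 = 17; pos_y_8 = 5; pos_z_8 = 1; radius_8 = 2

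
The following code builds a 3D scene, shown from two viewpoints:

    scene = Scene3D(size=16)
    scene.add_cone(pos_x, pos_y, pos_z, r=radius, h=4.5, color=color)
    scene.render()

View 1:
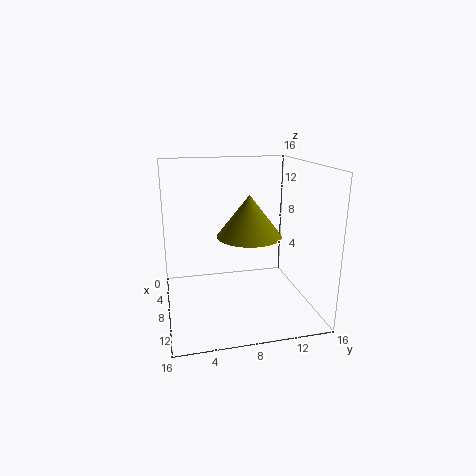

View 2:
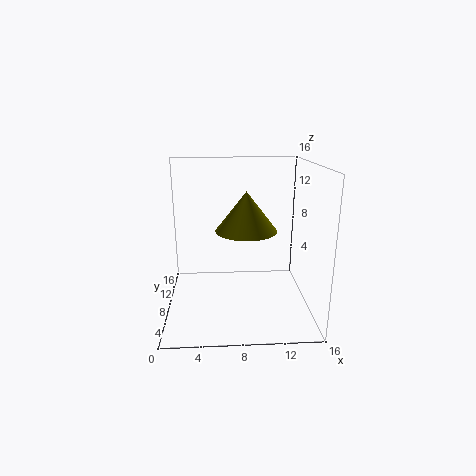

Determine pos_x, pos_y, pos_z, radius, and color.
pos_x = 9
pos_y = 9
pos_z = 8.5
radius = 3.5
color = 'olive'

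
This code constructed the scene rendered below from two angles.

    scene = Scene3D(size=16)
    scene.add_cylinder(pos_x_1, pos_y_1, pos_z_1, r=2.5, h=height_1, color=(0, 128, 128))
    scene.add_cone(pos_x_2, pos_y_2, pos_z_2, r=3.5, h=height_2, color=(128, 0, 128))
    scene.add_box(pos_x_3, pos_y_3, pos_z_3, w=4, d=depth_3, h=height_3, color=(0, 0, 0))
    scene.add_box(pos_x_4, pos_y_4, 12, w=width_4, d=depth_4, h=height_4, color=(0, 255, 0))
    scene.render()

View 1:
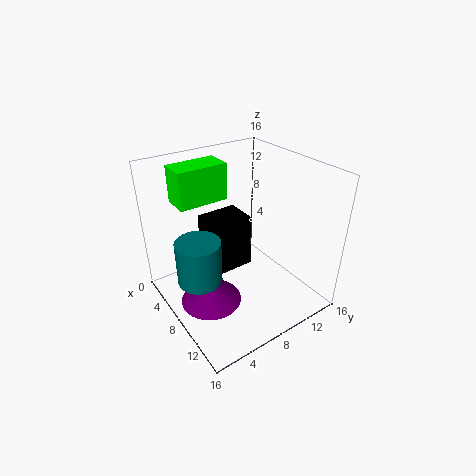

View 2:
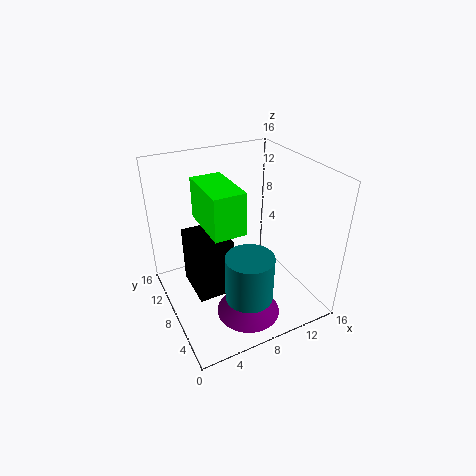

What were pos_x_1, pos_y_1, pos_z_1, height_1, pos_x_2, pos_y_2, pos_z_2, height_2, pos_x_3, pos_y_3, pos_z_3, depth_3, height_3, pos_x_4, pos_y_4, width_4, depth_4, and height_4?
pos_x_1 = 7; pos_y_1 = 3.5; pos_z_1 = 3.5; height_1 = 5; pos_x_2 = 7.5; pos_y_2 = 4.5; pos_z_2 = 0.5; height_2 = 2.5; pos_x_3 = 2.5; pos_y_3 = 6; pos_z_3 = 2.5; depth_3 = 5; height_3 = 6.5; pos_x_4 = 3; pos_y_4 = 2.5; width_4 = 3; depth_4 = 5.5; height_4 = 4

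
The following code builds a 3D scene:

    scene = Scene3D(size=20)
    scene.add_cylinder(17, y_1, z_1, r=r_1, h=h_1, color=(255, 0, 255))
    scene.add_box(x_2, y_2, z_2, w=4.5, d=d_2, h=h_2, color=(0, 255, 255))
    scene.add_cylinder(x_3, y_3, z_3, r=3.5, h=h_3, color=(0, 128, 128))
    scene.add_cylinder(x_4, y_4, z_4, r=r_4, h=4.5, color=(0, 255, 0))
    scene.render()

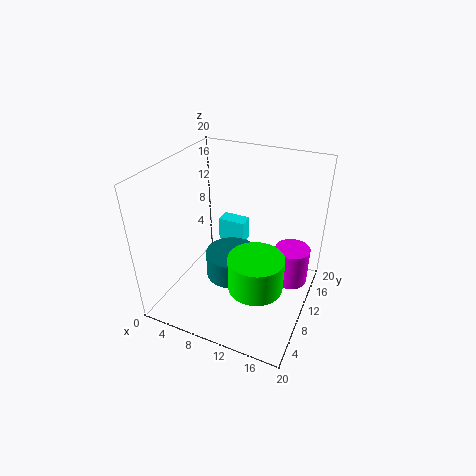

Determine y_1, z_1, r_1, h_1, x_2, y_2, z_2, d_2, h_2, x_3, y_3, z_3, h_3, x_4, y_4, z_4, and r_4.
y_1 = 13.5
z_1 = 2.5
r_1 = 2.5
h_1 = 5.5
x_2 = 3
y_2 = 17.5
z_2 = 3.5
d_2 = 2.5
h_2 = 4
x_3 = 10
y_3 = 8
z_3 = 5.5
h_3 = 3.5
x_4 = 14.5
y_4 = 5.5
z_4 = 6.5
r_4 = 3.5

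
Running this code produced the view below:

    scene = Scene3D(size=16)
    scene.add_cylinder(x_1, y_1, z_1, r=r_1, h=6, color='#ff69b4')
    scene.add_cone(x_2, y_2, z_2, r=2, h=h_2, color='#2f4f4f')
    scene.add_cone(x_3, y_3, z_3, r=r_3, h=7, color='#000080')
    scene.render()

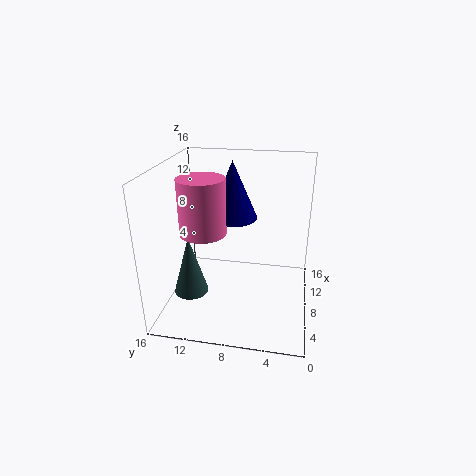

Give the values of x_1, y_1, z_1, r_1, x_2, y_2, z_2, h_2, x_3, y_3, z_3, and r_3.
x_1 = 6.5, y_1 = 11.5, z_1 = 9, r_1 = 2.5, x_2 = 7, y_2 = 13.5, z_2 = 1, h_2 = 7, x_3 = 12.5, y_3 = 9.5, z_3 = 8.5, r_3 = 3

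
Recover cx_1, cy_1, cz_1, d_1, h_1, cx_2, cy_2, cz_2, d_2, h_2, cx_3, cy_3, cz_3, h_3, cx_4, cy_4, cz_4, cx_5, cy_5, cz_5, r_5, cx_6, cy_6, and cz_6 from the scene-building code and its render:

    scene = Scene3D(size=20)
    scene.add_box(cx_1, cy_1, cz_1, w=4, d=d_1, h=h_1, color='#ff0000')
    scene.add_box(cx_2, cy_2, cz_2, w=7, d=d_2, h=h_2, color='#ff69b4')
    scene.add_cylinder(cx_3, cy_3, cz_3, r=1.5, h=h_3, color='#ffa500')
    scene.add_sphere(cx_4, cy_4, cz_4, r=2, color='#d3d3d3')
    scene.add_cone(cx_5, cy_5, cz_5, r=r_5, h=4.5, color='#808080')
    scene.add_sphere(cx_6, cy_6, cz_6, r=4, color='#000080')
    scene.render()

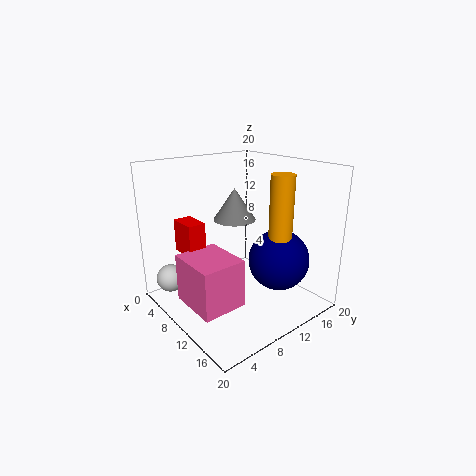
cx_1 = 4
cy_1 = 3.5
cz_1 = 8
d_1 = 2.5
h_1 = 4.5
cx_2 = 7.5
cy_2 = 1.5
cz_2 = 2.5
d_2 = 6
h_2 = 6.5
cx_3 = 16
cy_3 = 12
cz_3 = 10
h_3 = 9.5
cx_4 = 3.5
cy_4 = 2.5
cz_4 = 3.5
cx_5 = 8
cy_5 = 11
cz_5 = 12
r_5 = 3
cx_6 = 15.5
cy_6 = 12.5
cz_6 = 8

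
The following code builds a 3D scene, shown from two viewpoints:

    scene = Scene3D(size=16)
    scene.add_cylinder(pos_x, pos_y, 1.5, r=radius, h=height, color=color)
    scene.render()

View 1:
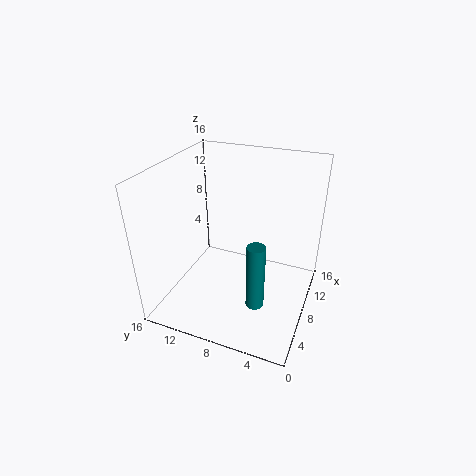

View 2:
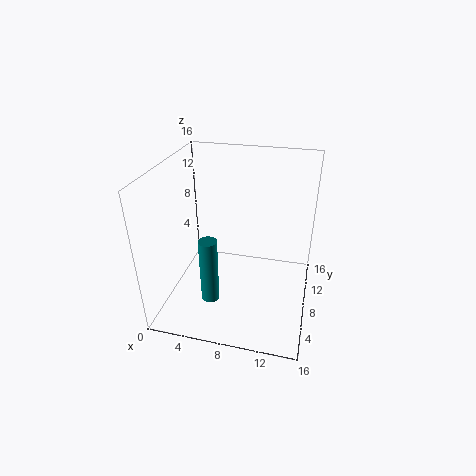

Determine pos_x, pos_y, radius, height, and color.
pos_x = 5.5
pos_y = 5
radius = 1
height = 7.5
color = 'teal'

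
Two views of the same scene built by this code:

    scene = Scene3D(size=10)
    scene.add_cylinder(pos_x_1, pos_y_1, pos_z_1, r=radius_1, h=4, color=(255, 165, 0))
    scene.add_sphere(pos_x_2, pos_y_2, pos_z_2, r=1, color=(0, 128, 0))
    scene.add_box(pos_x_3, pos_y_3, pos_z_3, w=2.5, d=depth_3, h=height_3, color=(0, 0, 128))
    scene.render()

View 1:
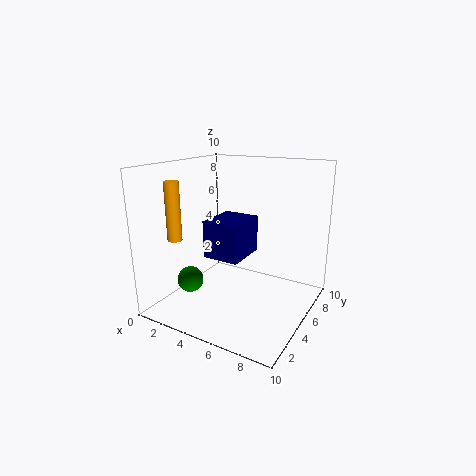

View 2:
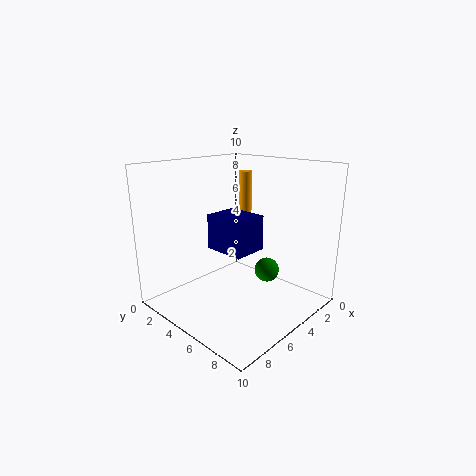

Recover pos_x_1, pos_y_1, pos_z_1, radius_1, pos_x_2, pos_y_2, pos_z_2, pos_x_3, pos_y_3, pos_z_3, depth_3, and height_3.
pos_x_1 = 1.5; pos_y_1 = 2.5; pos_z_1 = 5; radius_1 = 0.5; pos_x_2 = 1; pos_y_2 = 4.5; pos_z_2 = 1; pos_x_3 = 3.5; pos_y_3 = 3; pos_z_3 = 4; depth_3 = 3; height_3 = 2.5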